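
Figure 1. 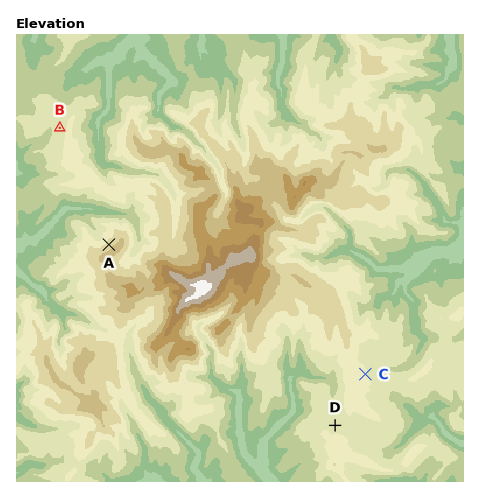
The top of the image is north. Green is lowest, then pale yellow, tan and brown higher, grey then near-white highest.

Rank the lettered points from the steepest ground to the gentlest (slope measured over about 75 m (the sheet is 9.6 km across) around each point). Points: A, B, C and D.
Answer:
A B C D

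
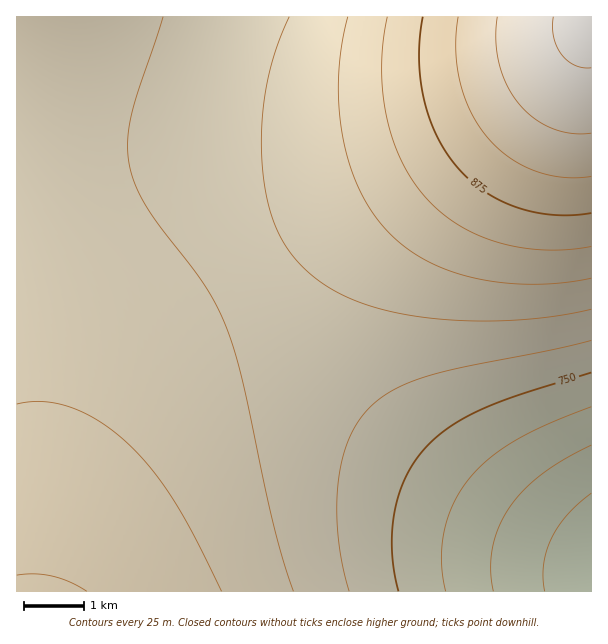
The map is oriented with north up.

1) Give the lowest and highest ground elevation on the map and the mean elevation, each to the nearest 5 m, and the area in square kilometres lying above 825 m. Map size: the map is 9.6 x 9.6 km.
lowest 655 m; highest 955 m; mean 810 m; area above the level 24.7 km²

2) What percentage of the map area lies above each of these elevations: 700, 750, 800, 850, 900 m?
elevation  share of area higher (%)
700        97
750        89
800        61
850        13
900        6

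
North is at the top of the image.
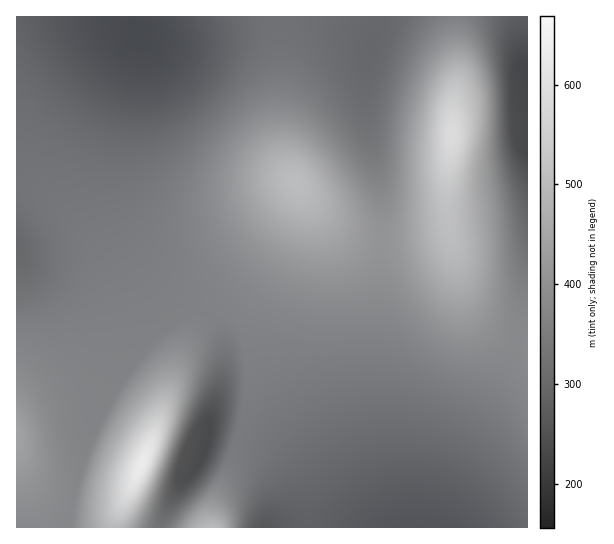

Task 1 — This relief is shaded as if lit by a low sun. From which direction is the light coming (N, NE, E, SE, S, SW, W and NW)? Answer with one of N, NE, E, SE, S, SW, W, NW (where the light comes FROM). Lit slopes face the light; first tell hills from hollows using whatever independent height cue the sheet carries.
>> W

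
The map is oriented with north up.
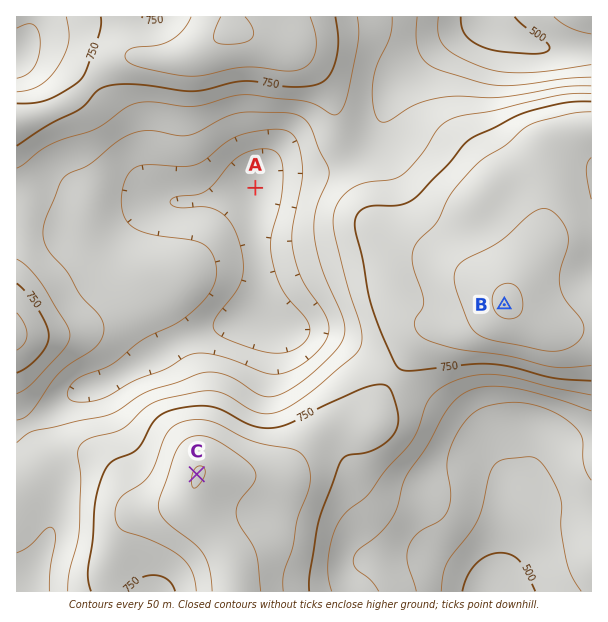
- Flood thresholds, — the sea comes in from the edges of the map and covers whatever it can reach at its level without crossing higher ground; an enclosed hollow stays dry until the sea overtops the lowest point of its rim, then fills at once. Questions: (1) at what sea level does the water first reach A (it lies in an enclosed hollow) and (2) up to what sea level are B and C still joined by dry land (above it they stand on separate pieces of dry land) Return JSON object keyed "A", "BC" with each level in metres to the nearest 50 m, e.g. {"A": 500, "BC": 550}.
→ {"A": 650, "BC": 750}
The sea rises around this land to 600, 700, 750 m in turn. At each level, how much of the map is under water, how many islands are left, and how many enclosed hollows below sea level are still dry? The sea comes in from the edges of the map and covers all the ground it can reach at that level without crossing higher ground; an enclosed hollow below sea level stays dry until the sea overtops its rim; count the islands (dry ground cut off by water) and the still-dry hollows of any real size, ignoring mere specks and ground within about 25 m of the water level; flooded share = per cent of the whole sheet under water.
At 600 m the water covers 12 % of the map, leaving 0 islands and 1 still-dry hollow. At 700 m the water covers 54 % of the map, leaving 0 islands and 0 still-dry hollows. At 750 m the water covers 66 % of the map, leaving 0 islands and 0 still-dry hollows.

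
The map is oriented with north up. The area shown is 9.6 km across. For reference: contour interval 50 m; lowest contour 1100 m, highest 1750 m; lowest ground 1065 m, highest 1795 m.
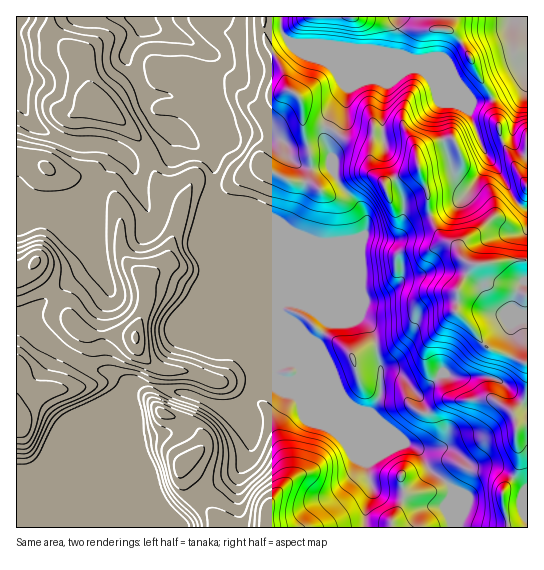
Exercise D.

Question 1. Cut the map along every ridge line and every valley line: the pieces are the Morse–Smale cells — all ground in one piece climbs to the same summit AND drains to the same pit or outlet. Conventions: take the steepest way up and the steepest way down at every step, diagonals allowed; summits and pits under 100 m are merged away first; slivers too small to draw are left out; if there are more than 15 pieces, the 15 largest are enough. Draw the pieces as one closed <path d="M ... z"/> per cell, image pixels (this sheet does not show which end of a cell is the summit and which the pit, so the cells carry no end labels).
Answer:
<path d="M263 16l-122 0 3 11-16 22-3 8 19 36 1 16 6 9 7 6 27 12 17 13 11 13 0 57 62 147 0 11 8 4 8 0 9-6 1-6-62-152 40 94 14 10 16 18 10 7 16 37 9 16 10 9 12 5 23 23 25 11 7 7 8 16 22 16 2 5-4 8 0 14 4 14 74 1 1-338-7 13-11 12-19 4-10 10-15 10-6 7-1 7-3-7-11-6-12-15-5-18 0-14-8-19-5-28-7-12-5-5-29 3-4 31-1-12-3-4-21-8-18-12-22-6-4-20-13-12-7-23-16-27z"/><path d="M278 309l-1 4 24 56-1 6-5 5-12 1-9-5-8 7-12 5-10 14-7 5-19 0-27-12-52-12-4 4-2 7-55 55-41 19-21 3 0 56 437 1-4-15 0-14 4-8-2-5-22-16-8-16-7-7-25-11-23-23-12-5-10-9-9-16-16-37z"/><path d="M171 129l-3 1 4 3-3 10-20 11 10 28 6 6 10 4 8 7 0 7-12 37-3 18-9 8-14 8-17-14-7-13 0-29-4-18-7-8-15-8-8 11 0 11 4 20 0 13 6 16-1 5-34 24-25 20-8 8 6 12 16 17 40 24 19 4 20 12 20 0 41 11 27 12 19 0 7-5 10-14 12-5 9-8 0-9-62-147 0-57-11-13-17-13z"/><path d="M281 16l-17 1 0 17 5 13 12 19 7 23 13 12 3 20 6 3 17 3 18 12 21 8 3 4 1 12 3-30 30-4 8 9 5 12 4 24 8 19 0 14 5 18 12 15 11 6 3 7 1-7 6-7 15-10 10-10 19-4 11-12 7-14-9-16 0-6 9-16-1-78-10 14-20 10-16 4-11 0-35-14-4-9-9-9-44-18-67-8-20 0-10-12z"/><path d="M527 16l-86 0-2 13-42 0-43-13-72 0-1 15 10 12 20 0 67 8 44 18 16 19 32 13 11 0 16-4 16-8 11-10 4-6z"/><path d="M18 324l-2 1 1 146 20-3 41-19 55-55 0-4 4-5-11-2-16-11-19-4-13-7-27-17-12-12z"/><path d="M50 16l-34 1 0 73 15 32 14 10 25 11 37 2 12 6 10 8 8 0 9-4 2-4-5-8-22-23-29-18-9-45-22-14-9-9z"/><path d="M139 16l-88 0 0 14 10 13 22 14 9 45 29 18 18 18 10 15 16-8 4-4 2-8-18-13-5-6-4-12 0-9-19-36 3-8 16-22z"/><path d="M86 200l-17 11-18 2-16-1-19 6 1 106 20 7-6-12 0-6 31-26 34-24 1-5-6-16z"/><path d="M121 152l-26 34 15 9 6 6 5 20-1 21 3 12 5 9 17 14 14-8 9-8 3-18 12-37 0-7-8-7-10-4-6-6-10-27-18 5z"/><path d="M17 91l-1 66 25 7 21 12 21 3 11 8 26-36-19-7-31-1-25-11-14-10z"/><path d="M21 157l-5 1 1 59 18-5 16 1 18-2 17-11 9-13-12-8-25-4-17-11z"/><path d="M439 16l-84 1 42 12 42 0z"/><path d="M527 152l-8 15 0 6 8 12z"/>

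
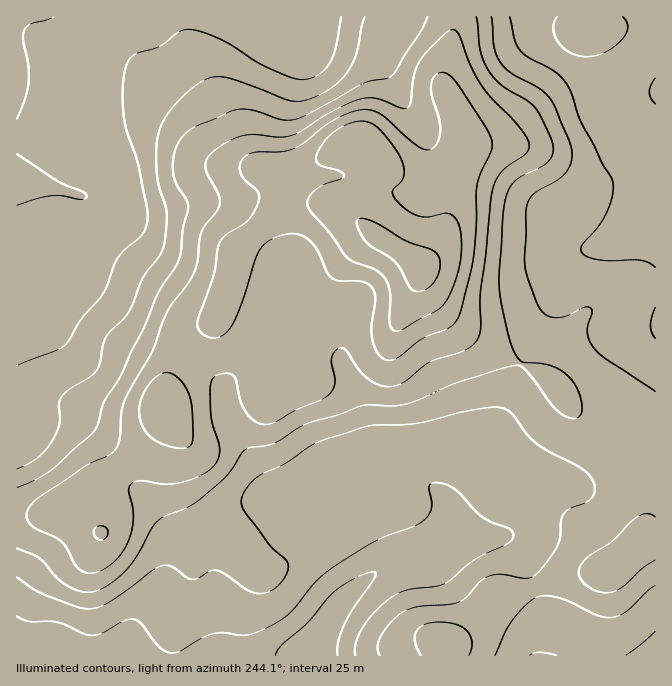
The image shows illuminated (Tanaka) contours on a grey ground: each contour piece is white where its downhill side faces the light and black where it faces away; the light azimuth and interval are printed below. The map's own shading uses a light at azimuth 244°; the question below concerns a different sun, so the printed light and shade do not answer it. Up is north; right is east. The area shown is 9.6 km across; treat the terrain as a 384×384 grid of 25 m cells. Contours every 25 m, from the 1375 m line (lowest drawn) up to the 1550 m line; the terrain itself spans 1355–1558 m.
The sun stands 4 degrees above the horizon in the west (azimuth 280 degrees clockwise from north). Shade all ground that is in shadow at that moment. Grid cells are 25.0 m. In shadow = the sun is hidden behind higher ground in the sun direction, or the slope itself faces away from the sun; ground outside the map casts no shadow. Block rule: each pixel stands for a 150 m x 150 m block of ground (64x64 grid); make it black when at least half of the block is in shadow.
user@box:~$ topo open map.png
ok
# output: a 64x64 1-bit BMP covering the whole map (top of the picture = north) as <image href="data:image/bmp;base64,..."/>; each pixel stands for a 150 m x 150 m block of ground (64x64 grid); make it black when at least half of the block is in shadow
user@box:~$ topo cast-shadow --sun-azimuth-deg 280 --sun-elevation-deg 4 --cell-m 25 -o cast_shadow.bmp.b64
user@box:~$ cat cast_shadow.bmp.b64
<image width="64" height="64" href="data:image/bmp;base64,Qk0+AgAAAAAAAD4AAAAoAAAAQAAAAEAAAAABAAEAAAAAAAACAAATCwAAEwsAAAIAAAAAAAAA////AAAAAAAAAAAAAAAAAAAAAAAAAAAAAAAAAAAAAAAAAAAIAAAAAAAAAA4AAAAAAAAADwAAAAAAcAAPAAAAAAB8AAYAAAAGAH4AAAAAAAAAfgAAAAAAAAA/AAAAAAAAAD8AAAAAAAAAPgAAAAAAAAAcAAAAAAAAAAAAAAAAAAAAAAAAAAAAAAAAAAAAAAAAAAAfAAAAAAAAAB+AAAAAAAAAHwAAAAAAAAAeAAAAAAAAABgAAAAAAAAAOBAAAAAAAAB4AAAAAAAAAHgAAAAAAAAAcAAAAAAAAABgAAAAAAAAAAAAAAAAAAAAAAAAAAAAAAAAAAAAAAAAAAAAAQAAAAAAAAABAAAAAAAAAAAAAAAAAAAAAAfgAAAAAAAAH/gAAAAAAAA//AAAAAAAAD/+AAAAAAAAP/4AAAAAAAAf/wAAAAAAAB//AAAAAAAAD/8AAAAAAAAP/wAAAAAAAA/+AAAAAAAAB/4AAAAAAAAH/AAAAAAAAAf8AAAAAAAAB/wAAAAAAAAH+AAAAAAAAAPwAAAAAAAAAQfAAAAAAAAAB+AAAAAABgAHwAAAAAAOAAfAAAAAAAAAD8AAAAAAAAAHgAAAAAAAAAYAAAAAAAAAAAAAAAAAAAfAAAAAAAAAB+AAAAAAAAAH8AAAAAAAAAfwAAAAAAAAB/AAAAAAAAAH8AAAAAAAAAfAAA=="/>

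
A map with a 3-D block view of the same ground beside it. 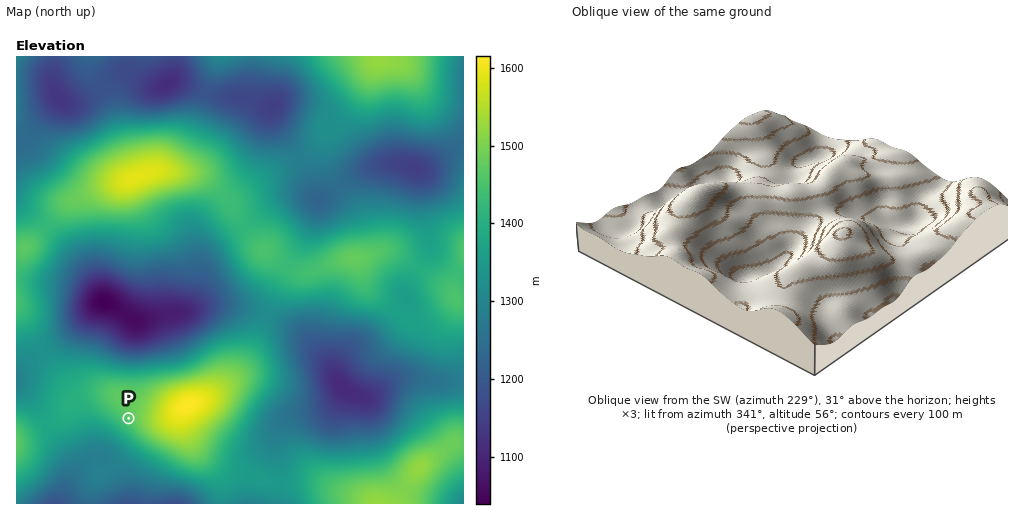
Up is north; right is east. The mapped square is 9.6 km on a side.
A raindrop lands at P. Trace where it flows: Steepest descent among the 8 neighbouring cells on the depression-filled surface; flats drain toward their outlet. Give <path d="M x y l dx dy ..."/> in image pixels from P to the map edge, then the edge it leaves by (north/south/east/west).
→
<path d="M129 418l-23 22 0 4-2 7-7 7-2 0-6 3-21 21-8 21"/>
exit: south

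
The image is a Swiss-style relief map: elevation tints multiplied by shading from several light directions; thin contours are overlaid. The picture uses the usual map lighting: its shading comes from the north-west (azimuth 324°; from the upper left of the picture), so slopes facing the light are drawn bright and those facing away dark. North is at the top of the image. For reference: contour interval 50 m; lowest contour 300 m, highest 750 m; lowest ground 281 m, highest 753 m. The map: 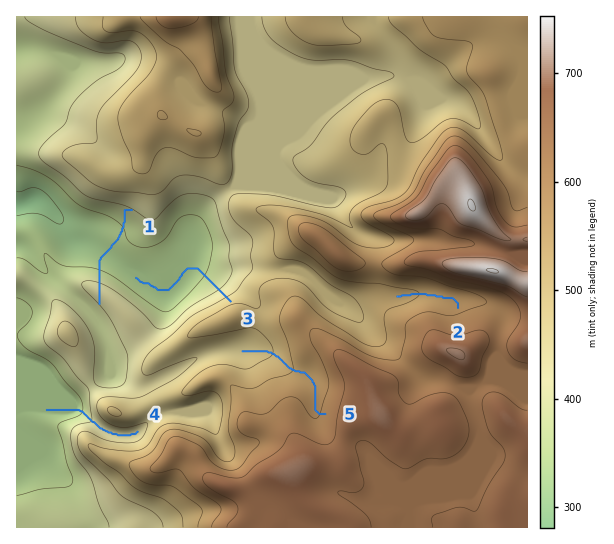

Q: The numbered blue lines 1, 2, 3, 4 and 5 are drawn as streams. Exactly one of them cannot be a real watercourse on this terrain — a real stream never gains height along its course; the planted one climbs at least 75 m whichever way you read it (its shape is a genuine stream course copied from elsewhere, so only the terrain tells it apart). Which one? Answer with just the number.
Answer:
1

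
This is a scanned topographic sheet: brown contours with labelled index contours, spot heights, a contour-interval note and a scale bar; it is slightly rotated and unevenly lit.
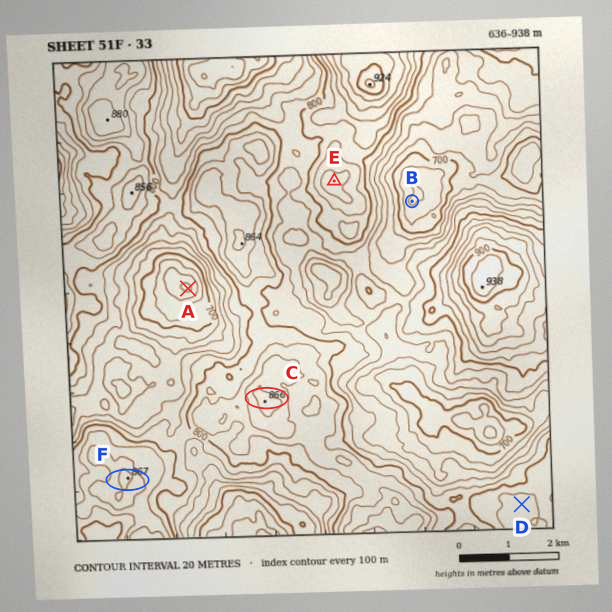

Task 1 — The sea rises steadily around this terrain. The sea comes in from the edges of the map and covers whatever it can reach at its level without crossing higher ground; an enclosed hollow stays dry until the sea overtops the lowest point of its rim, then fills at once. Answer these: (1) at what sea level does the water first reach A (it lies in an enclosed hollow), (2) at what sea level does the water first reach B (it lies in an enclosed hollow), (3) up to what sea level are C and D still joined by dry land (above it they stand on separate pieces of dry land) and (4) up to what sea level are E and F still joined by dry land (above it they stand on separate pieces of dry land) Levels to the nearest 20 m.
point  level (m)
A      760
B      720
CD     800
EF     780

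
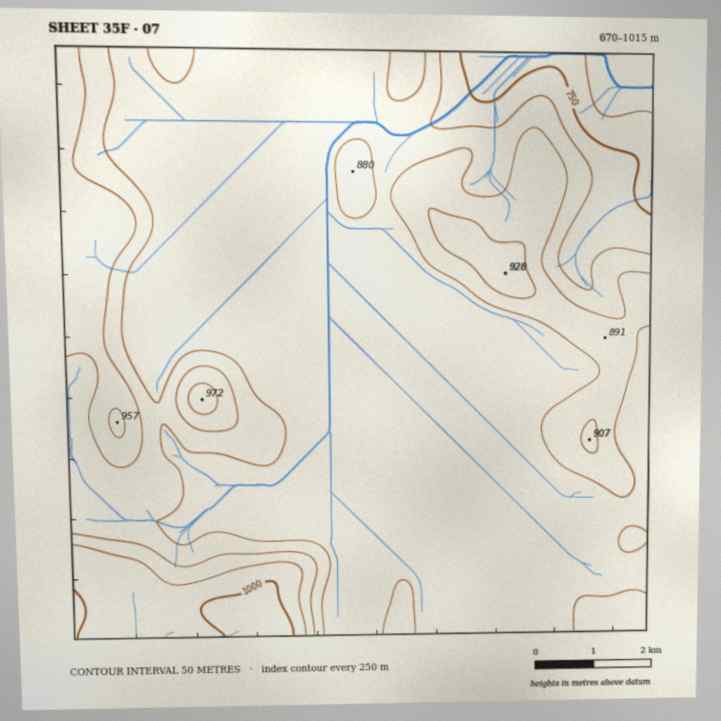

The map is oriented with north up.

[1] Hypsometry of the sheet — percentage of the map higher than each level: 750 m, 97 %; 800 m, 93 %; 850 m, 33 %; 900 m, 13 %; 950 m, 5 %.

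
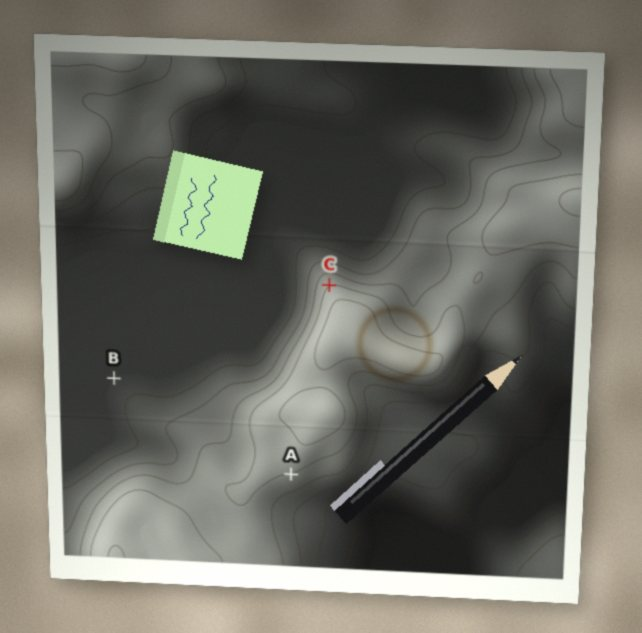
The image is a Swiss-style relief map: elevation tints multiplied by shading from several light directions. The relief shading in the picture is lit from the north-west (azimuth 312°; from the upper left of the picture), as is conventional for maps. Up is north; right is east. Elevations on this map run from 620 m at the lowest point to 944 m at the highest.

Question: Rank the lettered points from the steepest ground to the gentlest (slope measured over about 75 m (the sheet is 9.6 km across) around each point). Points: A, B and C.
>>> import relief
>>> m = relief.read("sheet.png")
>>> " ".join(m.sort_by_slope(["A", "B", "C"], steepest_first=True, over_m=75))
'C A B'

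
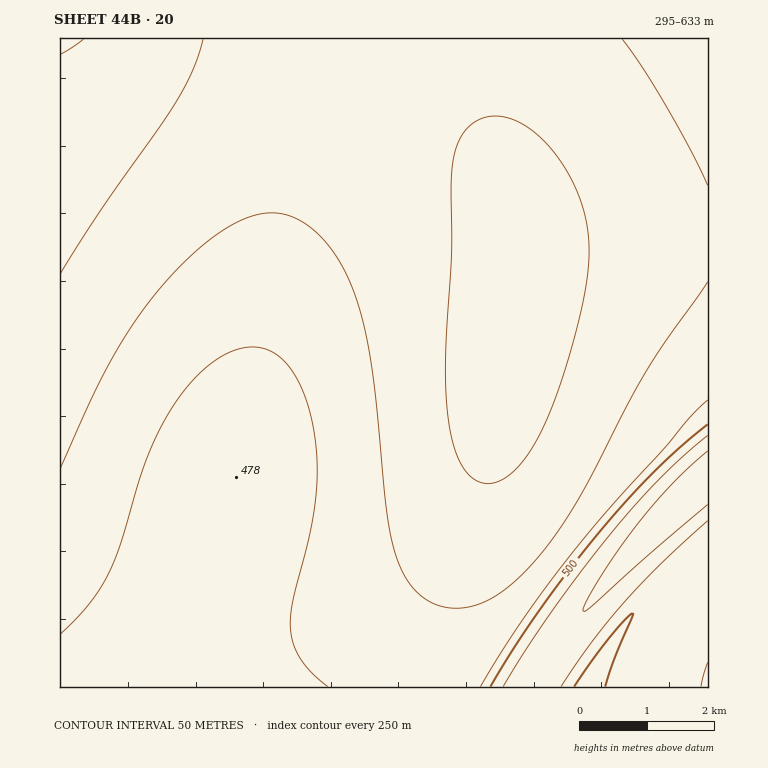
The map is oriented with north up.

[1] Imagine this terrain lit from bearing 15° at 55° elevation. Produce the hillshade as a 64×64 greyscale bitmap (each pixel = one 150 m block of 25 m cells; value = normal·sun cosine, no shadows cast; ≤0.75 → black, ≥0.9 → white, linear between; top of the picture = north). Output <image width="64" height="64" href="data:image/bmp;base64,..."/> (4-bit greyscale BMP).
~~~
<image width="64" height="64" href="data:image/bmp;base64,Qk12CAAAAAAAAHYAAAAoAAAAQAAAAEAAAAABAAQAAAAAAAAIAAATCwAAEwsAABAAAAAAAAAAAAAAABEREQAiIiIAMzMzAERERABVVVUAZmZmAHd3dwCIiIgAmZmZAKqqqgC7u7sAzMzMAN3d3QDu7u4A////AIiIiIiIiIiIiIiIiIiIiIiIiIiIh4iZh0IBd3d3d3d3iIiIiIiIiIiIiIiIiIiIiIiIiIiImIiHUgBnd3d3d3eIiIiIiIiIiIiIiIiIiIiIiIiIiIiYiYhkEBd3d3d3d4iIiIiId3d3d3iIiIiIiIiIiIiIiImJmHUwBHd3d3d3iIiIh3d3d3d3d3d4iIiIiIiIiIiIiZiZh1IAV3d3d3eIiId3d3d3d3d3d3d4iIiIiIiIiIiImZmYZBAGd3d3d4iId3d3d3d3d3d3d3eIiIiIiIiIiIiamZl1MAJ3d3d3iId3d3d3d3d3d3d3d3iIiIiIiIiIiImZmYdSADd3d3eIh3d3d3d3d3d3d3d3d4iIiIiIiIiIiKmZmGQQBHd3d4h3d3d3d3d3d3d3d3d3iIiIiIiIiIiImpmZhjEAV3eHh3d3d3d3d3d3d3d3d3d4iIiIiIiIiIiJqamXUwAFeIiHd3d3d3d3dmZnd3d3d3iIiIiIiIiIiIiqqph1IABniHd3d3d3d3dmZmd3d3d3eIiIiIiIiIiIiIqqqYdCAAaId3d3d3d3dmZmZnd3d3d4iIiIiIiIiIiIiaqqmGQQAGh3d3d3d3d2ZmZmd3d3d3iIiIiIiIiIiIiImqqphkEABnd3d3d3d3ZmZmd3d3d3eIiIiIiIiIiIiIiKqqqYZBAAd3d3d3d3d3Znd3d3d3d4iIiIiIiIiIiIiIiqq6mGQQB3d3d3d3d3d3d3d3d3d3iIiIiIiIiIiIiIiIq7uqhkEHd3d3d3d3d3d3d3d3d3iIiIiIiIiIiIiIiIiKu7uoZBd3d3d3d3d3d3d3d3d3eIiIiIiIiIiIiIiIiIiru7qXR3d3d3d3d3d3d3d3d3eIiIiIiIiIiIiIiIiIiIu8y6l3d3d3d3d3d3d3d3d3iIiIiIiIiIiIiIiIiIiIiLzMy5d3d3d3d3d3d3d3d4iIiIiIiIiIiIiIiId3d4iIi8zMt3d3d3d3d3d3d3eIiIiIiIiIiIiIiIh3d3d3eIiIvN3Hd3d3d3d3d3d4iIiIiIiIiIiIiIiIh3d3d3d3iIiLzdd3d3d3d3d3eIiIiIiIiIiIiIiIiId3d3d3d3eIiIis13d3d3d3d4iIiIiIiIiIiIiIiIiId3d3d3d3d3iIiIrnd3d3d3eIiIiIiIiIiIiIiIiIiId3d3d3d3d3eIiIiJd3d3d3iIiIiIiIiIiIiIiIiIiId3d3d3d3d3d4iIiIh3d3d3iIiIiIiIiIiIiIiIiIiId3d3d3d3d3d3iIiIiHd3d3iIiIiIiIiIiIiIiIiIiId3d3d3d3d3d3d4iIiId3d3iIiIiIiIiIiIiIiIiIiIh3d3d3d3d3d3d3iIiIh3d3eIiIiIiIiIiIiIiIiIiIh3d3d3d3d3d3d3eIiIiHd3eIiIiIiIiIiIiIiIiIiIiHd3d3d3d3d3d3d3iIiId3d4iIiIiIiIiIiIiIiIiIiId3d3d3d3d3d3d3eIiIh3d3iIiIiIiIiIiIiIiIiIiIh3d3d3d3d3d3d3d3iIiHd3iIiIiIiIiIiIiIiIiIiIh3d3d3d3d3d3d3d3eIiId3eIiIiIiIiIiIiIiIiIiIiHd3d3d3d3d3d3d3d3eIh3d4iIiIiIiIiIiIiIiIiIiId3d3d3d3d3d3d3d3d3iHd3iIiIiIiIiIiIiIiIiIiIh3d3d3d3d3d3d3d3d3d3d3eIiIiIiIiIiIiIiIiIiIiHd3d3d3d3d3d3d3d3d3d3d4iIiIiIiIiIiIiIiIiIiId3d3d3d3d3d3d3d3d3d3d3eIiIiIiIiIiIiIiIiIiIh3d3d3d3d3d3d3d3d3d3d3d4iIiIiIiIiIiIiIiIiIiId3d3d3d3d3d3d3d3d3d3d3iIiIiIiIiIiIiIiIiIiIh3d3d3d3d3d3d3d3d3dnd3d4iIiIiIiIiIiIiIiIiIiHd3d3d3d3dmZmZmZmZmd3d3iIiIiIiIiIiIiIiIiIiHd3d3d3d3dmZmZmZmZmZ3d3eIiIiIiIiIiIiIiIiIiId3d3d3d3dmZmZmZmZmZnd3d3iIiIiIiIiIiIiIiIiIh3d3d3d3dmZmZmZmZmZmd3d3eIiIiIiIiIiIiIiIiIh3d3d3d3dmZmZmZmZmZmZ3d3d3iIiIiIiIiIiIiIiIh3d3d3d3d2ZmZmZmZmZmZnd3d3eIiIiIiIiIiIiIiIh3d3d3d3d2ZmZmZmZmZmZld3d3d3iIiIiIiIiIiIiIh3d3d3d3d2ZmZmZmZmZmZVV3d3d3d3eIiIiIiIiIiHd3d3d3d3d2ZmZmZmZmZmZVVYiHd3d3d3d3d3iIiId3d3d3d3d3d3ZmZmZmZmZmVVVViIiHd3d3d3d3d3d3d3d3d3d3d3d2ZmZmZmZmZmVVVVWIiIh3d3d3d3d3d3d3d3d3d3d3d2ZmZmZmZmZmVVVVVYiIiHd3d3d3d3d3d3d3d3d3d3d2ZmZmZmZmZmVVVVVViIiId3d3d3d3d3d3d3d3d3d3dmZmZmZmZmZmVVVVVVWIiIiHd3d3d3d3d3d3d3d3d2ZmZmZmZmZmZlVVVVVVVYiIiId3d3d3d3d3d3d3d3ZmZmZmZmZmZmZlVVVVVVVViIiIh3d3d3d3d3d3d3ZmZmZmZmZmZmZmZVVVVVVVVVWIiIiHd3d3d3d3d2ZmZmZmZmZmZmZmZlVVVVVVVVVVVYiIiId3d3d3d3dmZmZmZmZmZmZmZmZVVVVVVVVVVVVV"/>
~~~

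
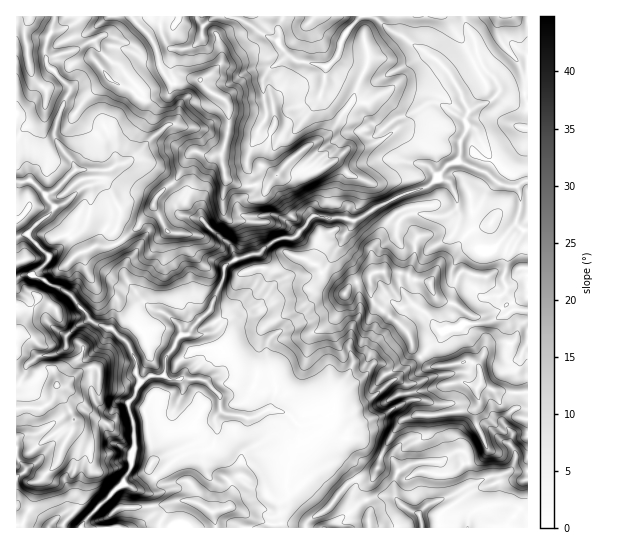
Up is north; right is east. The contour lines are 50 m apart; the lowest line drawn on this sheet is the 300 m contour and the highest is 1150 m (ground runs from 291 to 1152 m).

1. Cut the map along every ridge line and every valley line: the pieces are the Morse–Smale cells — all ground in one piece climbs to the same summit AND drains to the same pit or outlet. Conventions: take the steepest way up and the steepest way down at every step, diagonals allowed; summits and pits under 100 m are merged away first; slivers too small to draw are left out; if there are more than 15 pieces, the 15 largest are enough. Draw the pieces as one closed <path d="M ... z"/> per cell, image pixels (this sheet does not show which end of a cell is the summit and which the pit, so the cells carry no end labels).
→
<path d="M463 16l-102 0-17 19-8 23-9 9-30-6-13-10-5-6 0-19 3-10-227 1-3 13-7 16 2 19 22 22 0 6-4 5-9 25-1 15 17 23 4 9-19 19-10 6-4-2-13-13-8 3-6-1 0 55 11-2 22 22-1 4-15 13 1 2 35 17 22 28 22 8 15 14 8 18 0 13 4 7-5 16-7 6 5 18 21-5 12 0 8-5 15 14 10 2 12-4 10-12 6 4 10 0 12 4 18-8 5-6 4-14-1-9-6-5-36-5-19 4-8 5-7-2-16-1 2-7 18-14-2-15-2-5-4-2 16-2 6-2 40-49 4-9 0-14-2-5 16-14 8-3 8 2 6-3 16-20 44 4 20-13 28-14 20-5 6-3 18-21 10-3 20 10 6 0 4-12-1-5-11-21-10-8-2-7 4-7 21-10 9-8 0-7-15-17-8-19-1-11-8-12z"/><path d="M439 179l-14 9-20 5-26 12-17 12-8 3-26 46-7 7-8 3-24 0-14 7-10 15-8 9-27 10-19 16-16 2 6 7 2 15-18 14-2 7 16 1 7 2 8-5 19-4 36 5 6 5 1 4-1 11-6 12 18 4 12 12 7 0 13-4 11-6 5-8 1-10 25-17 12-16 10 0 11 16 36-33 8-4 5-12 15-3 5-4 28-3 15-6-7-13-1-6-16 1-8-9-22-13 3-12 10-12 14-2-20-23-2-27-6-14z"/><path d="M459 161l-10 3-12 14 14 7 6 14 2 27 20 23-14 2-10 12-3 12 22 13 8 9 16-1 1 6 8 12-16 7-28 3-5 4-15 3-4 11-9 5-36 33-11-16-10 0-12 16-25 17-1 10-5 8-11 6-12 4 21 30 14 10 12 14 17-2 4-3 10-28 17-26 13-5 24 0 35-6 5-4-2-18 2-2 15 6 17 2 17-2 0-210-5 0-6 6-14-2-8-4-8-8z"/><path d="M33 275l-10 0-7 3 0 228 10 2 15 9 8 11 32 0 15-19 28-26 0-5 7-9 4-31-2-16-5-19 7-6 5-16-4-7 0-13-8-18-5-4-10-10-22-8-22-28z"/><path d="M271 409l-22 10-12-4-10 0-6-4-10 12-12 4-10-2-15-14-8 5-12 0-20 5 1 26-4 12 1 6-8 13 0 5-28 26-15 18 200 1 0-25 7-9 0-25 11-24 2-16-14-16z"/><path d="M483 385l-6 2 2 18-5 4-35 6-24 0-13 5-17 26-10 28-4 3-16 2 1 7-4 9-1 15 11-9 11-4 18-1 4 3 0-21 2-5 10-8 15-4 20 0 8-6 12-4 6 8 3 24 3 1 20-8 5 7 0 16-3 4 21 4 10 10 1-124-26-1-12-3z"/><path d="M462 451l-12 4-8 6-20 0-12 3-9 5-6 9 0 17 2 5-6-4-13 0-16 5-11 10 1-16 4-9 0-4-3-2-9 7-15 21-19 11-5 8 222 1 1-10-9-10-10-4-14 1 4-6 0-16-5-7-25 9 2-11-3-15z"/><path d="M527 16l-63 1 3 10 8 12 1 11 8 19 15 17 0 7-9 8-22 10-3 11 12 11 11 21 1 5-4 14 14 11 10 3 8 0 11-8z"/><path d="M54 16l-38 1 0 164 6 2 8-3 16 15 11-6 19-19-4-9-17-23 1-15 9-25 4-5 0-6-22-22-2-19 7-16z"/><path d="M322 216l-9 0-16 20-6 3-8-2-8 3-16 14 2 5 0 14-4 9-24 27-3 8 27-10 8-9 10-15 14-7 24 0 12-6 28-49-11-4-13 2z"/><path d="M307 425l-7 1 1 3-2 16-11 24 0 25-7 9-1 7 2 18 23 0 5-9 19-11 15-21 11-8-13-14-14-10z"/><path d="M359 16l-76 0-4 10 0 19 10 11 8 5 30 6 9-9 8-23z"/><path d="M27 235l-5 0-6 3 1 39 6-2 10 0 16-17z"/><path d="M21 507l-5 0 1 21 31-1 0-2-7-8z"/>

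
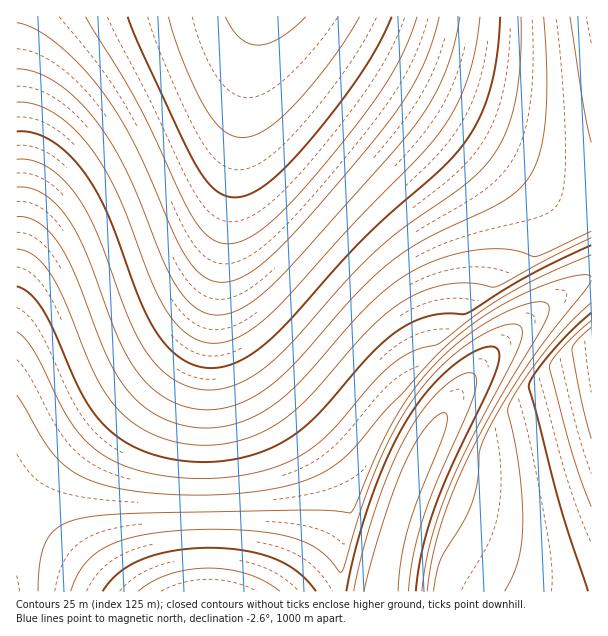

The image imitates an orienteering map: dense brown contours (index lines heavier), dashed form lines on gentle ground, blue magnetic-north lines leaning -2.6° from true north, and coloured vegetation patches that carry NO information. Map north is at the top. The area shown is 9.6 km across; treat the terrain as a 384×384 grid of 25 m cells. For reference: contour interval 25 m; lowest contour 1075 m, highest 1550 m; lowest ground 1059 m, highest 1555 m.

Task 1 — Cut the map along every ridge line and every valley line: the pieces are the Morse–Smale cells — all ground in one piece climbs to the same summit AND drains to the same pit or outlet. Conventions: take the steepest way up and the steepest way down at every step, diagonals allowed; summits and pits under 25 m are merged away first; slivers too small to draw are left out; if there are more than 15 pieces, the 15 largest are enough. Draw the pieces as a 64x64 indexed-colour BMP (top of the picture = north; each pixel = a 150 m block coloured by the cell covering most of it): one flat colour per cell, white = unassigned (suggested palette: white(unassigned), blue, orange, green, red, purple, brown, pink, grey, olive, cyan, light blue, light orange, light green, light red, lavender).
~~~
<image width="64" height="64" href="data:image/bmp;base64,Qk12CAAAAAAAAHYAAAAoAAAAQAAAAEAAAAABAAQAAAAAAAAIAAATCwAAEwsAABAAAAAAAAAA////ALR3HwAOf/8ALKAsACgn1gC9Z5QAS1aMAMJ34wB/f38AIr28AM++FwDox64AeLv/AIrfmACWmP8A1bDFABERERERERERERERERERERERESIiIzMzMzMzMzMzMzMzERERERERERERERERERERERERIiIjMzMzMzMzMzMzMzMREREREREREREREREREREREREiIiMzMzMzMzMzMzMzMxERERERERERERERERERERERESIiIzMzMzMzMzMzMzMzERERERERERERERERERERERERIiIjMzMzMzMzMzMzMzMREREREREREREREREREREREREiIiIzMzMzMzMzMzMzMxERERERERERERERERERERERERIiIjMzMzMzMzMzMzMzEREREREREREREREREREREREREiIiMzMzMzMzMzMzMzMRERERERERERERERERERERERESIiIjMzMzMzMzMzMzMxERERERERERERERERERERERERIiIiMzMzMzMzMzMzMzEREREREREREREREREREREREREiIiIzMzMzMzMzMzMzMREREREREREREREREREREREREiIiIiMzMzMzMzMzMzMxERERERERERERERERERERERESIiIiIzMzMzMzMzMzMzERERERERERERERERERERERESIiIiIjMzMzMzMzMzMzMRERERERERERERERERERERERIiIiIiIzMzMzMzMzMzMxERERERERERERERERERERERIiIiIiIjMzMzMzMzMzMzERERERERERERERERERERERIiIiIiIiIzMzMzMzMzMzMRERERERERERERERERERERIiIiIiIiIjMzMzMzMzMzMxEREREREREREREREREREREiIiIiIiIiIzMzMzMzMzMzEREREREREREREREREREREiIiIiIiIiIiMzMzMzMzMzMREREREREREREREREREREiIiIiIiIiIiIzMzMzMzMzMxEREREREREREREREREREiIiIiIiIiIiIiMzMzMzMzMzEREREREREREREREREREiIiIiIiIiIiIiIjMzMzMzMzMRERERERERERERERERESIiIiIiIiIiIiIiMzMzMzMzMxERERERERERERERERESIiIiIiIiIiIiIiIjMzMzMzMzERERERERERERERERESIiIiIiIiIiIiIiIiIzMzMzMzMRERERERERERERERERIiIiIiIiIiIiIiIiIiMzMzMzMxERERERERERERERERIiIiIiIiIiIiIiIiIiIjMzMzMzEREREREREREREREREiIiIiIiIiIiIiIiIiIiIzMzMzMREREREREREREREREiIiIiIiIiIiIiIiIiIiIiMzMzMxERERERERERERERESIiIiIiIiIiIiIiIiIiIiIjMzMzERERERERERERERERIiIiIiIiIiIiIiIiIiIiIiIjMzMRERERERERERERERIiIiIiIiIiIiIiIiIiIiIiIiIzMxEREREREREREREREiIiIiIiIiIiIiIiIiIiIiIiIiMzERERERERERERERESIiIiIiIiIiIiIiIiIiIiIiIiIiMRERERERERERERERIiIiIiIiIiIiIiIiIiIiIiIiIiIhEREREREREREREREiIiIiIiIiIiIiIiIiIiIiIiIiIiERERERERERERERESIiIiIiIiIiIiIiIiIiIiIiIiIiIRERERERERERERERIiIiIiIiIiIiIiIiIiIiIiIiIiIhEREREREREREREREiIiIiIiIiIiIiIiIiIiIiIiIiIiERERERERERERERESIiIiIiIiIiIiIiIiIiIiIiIiIiIREREREREREREREREiIiIiIiIiIiIiIiIiIiIiIiIkRBERERERERERERERESIiIiIiIiIiIiIiIiIiIiIiIkREERERERERERERERERIiIiIiIiIiIiIiIiIiIiIiIkREQREREREREREREREREiIiIiIiIiIiIiIiIiIiIiIkRERBERERERERERERERESIiIiIiIiIiIiIiIiIiIiIkREREERERERERERERERERIiIiIiIiIiIiIiIiIiIiJEREREQREREREREREREREREiIiIiIiIiIiIiIiIiIiJERERERBERERERERERERERERIiIiIiIiIiIiIiIiIiJEREREREEREREREREREREREREiIiIiIiIiIiIiIiIiREREREREQRERERERERERERERESIiIiIiIiIiIiIiIiRERERERERBERERERERERERERERIiIiIiIiIiIiIiIkREREREREREEREREREREREREREREiIiIiIiIiIiIiIkREREREREREQRERERERERERERERESIiIiIiIiIiIiJERERERERERERBERERERERERERERERIiIiIiIiIiIiJEREREREREREREEREREREREREREREREiIiIiIiIiIiREREREREREREREQRERERERERERERERERIiIiIiIiIiRERERERERERERERBEREREREREREREREREiIiIiIiIkREREREREREREREREERERERERERERERERESIiIiIiIkREREREREREREREREQRERERERERERERERERIiIiIiJERERERERERERERERERBEREREREREREREREREiIiIiJEREREREREREREREREREERERERERERERERERESIiIiJEREREREREREREREREREQREREREREREREREREREiIiRERERERERERERERERERERBERERERERERERERERESIiRERERERERERERERERERERE"/>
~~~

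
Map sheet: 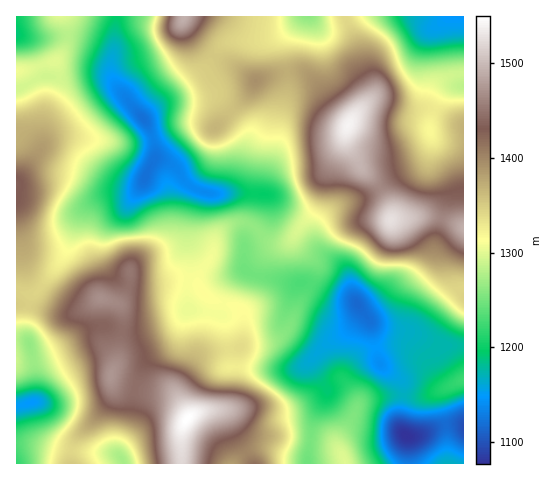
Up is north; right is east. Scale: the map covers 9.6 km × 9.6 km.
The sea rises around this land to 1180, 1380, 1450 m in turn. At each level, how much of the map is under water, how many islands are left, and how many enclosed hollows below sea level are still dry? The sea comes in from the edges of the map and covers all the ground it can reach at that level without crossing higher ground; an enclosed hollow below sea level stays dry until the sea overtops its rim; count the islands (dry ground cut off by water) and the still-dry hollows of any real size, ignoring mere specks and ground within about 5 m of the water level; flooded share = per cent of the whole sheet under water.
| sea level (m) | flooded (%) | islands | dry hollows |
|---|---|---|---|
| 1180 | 9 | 0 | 1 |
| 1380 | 75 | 1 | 0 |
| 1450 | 90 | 2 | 0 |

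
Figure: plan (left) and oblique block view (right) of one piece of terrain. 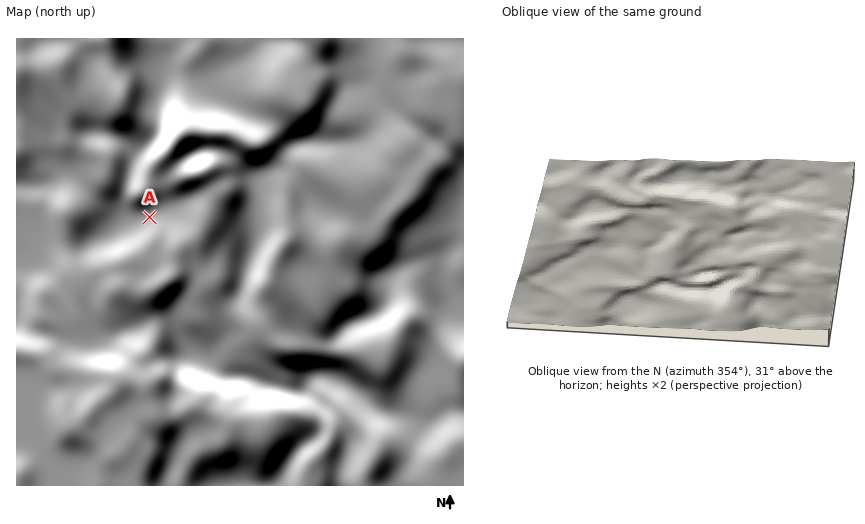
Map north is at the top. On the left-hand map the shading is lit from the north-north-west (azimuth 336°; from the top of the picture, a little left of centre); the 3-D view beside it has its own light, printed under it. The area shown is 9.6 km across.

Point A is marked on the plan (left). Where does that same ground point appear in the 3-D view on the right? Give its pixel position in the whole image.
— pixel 745 260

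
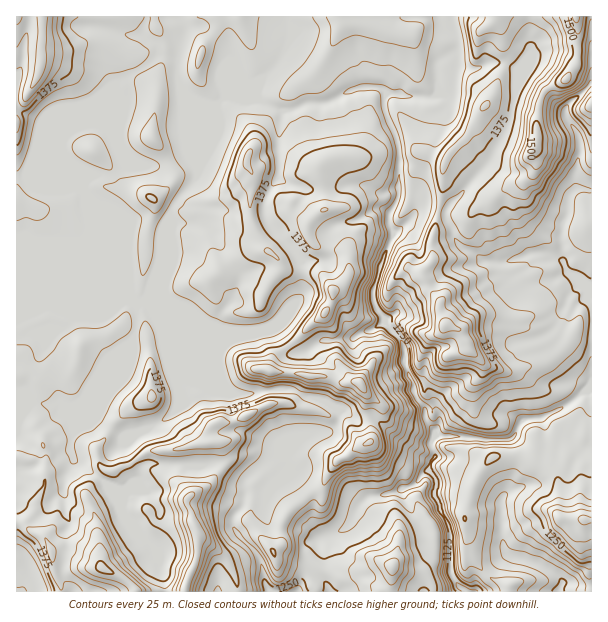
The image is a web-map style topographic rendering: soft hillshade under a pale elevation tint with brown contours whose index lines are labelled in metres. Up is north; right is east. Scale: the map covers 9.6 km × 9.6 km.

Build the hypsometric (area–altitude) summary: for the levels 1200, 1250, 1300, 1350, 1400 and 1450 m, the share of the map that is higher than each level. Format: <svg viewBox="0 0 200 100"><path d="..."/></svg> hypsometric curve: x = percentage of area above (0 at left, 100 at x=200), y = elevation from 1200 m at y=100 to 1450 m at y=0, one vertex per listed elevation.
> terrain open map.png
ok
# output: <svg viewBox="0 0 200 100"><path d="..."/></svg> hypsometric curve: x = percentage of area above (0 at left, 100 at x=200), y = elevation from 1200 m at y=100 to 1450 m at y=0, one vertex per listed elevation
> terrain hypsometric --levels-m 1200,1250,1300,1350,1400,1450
<svg viewBox="0 0 200 100"><path d="M192 100l-15-20-19-20-88-20-45-20-18-20"/></svg>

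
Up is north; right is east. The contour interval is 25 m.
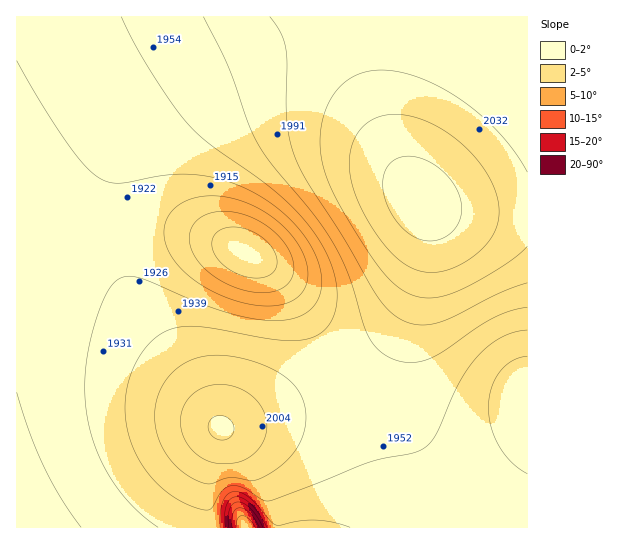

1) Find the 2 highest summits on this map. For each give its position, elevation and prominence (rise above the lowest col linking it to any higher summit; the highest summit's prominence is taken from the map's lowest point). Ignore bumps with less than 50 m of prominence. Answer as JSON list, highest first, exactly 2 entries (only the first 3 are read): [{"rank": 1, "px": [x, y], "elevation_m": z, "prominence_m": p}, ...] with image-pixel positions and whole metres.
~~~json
[{"rank": 1, "px": [422, 201], "elevation_m": 2087, "prominence_m": 281}, {"rank": 2, "px": [221, 429], "elevation_m": 2031, "prominence_m": 66}]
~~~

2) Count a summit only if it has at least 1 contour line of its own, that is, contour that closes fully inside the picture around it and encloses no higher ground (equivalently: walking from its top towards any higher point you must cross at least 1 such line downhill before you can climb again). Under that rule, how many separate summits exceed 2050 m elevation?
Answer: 1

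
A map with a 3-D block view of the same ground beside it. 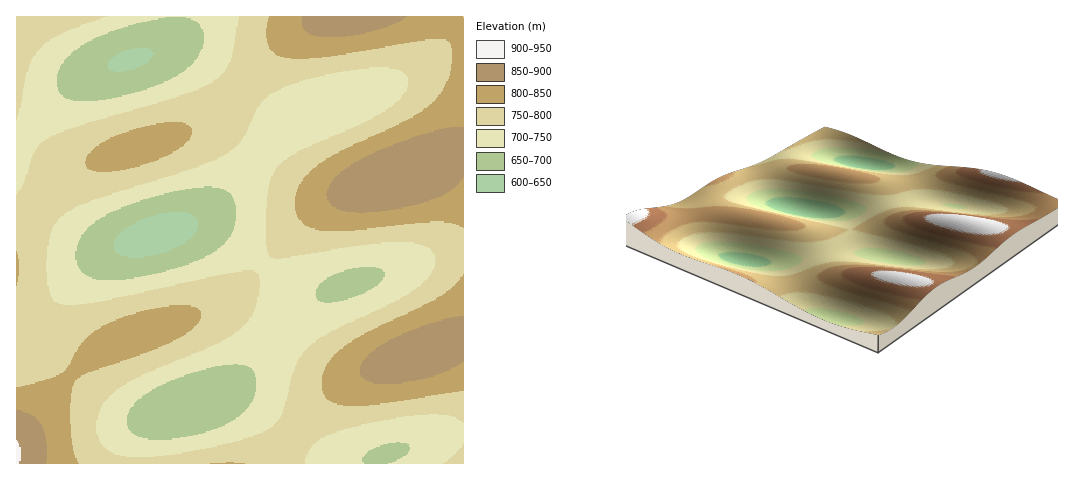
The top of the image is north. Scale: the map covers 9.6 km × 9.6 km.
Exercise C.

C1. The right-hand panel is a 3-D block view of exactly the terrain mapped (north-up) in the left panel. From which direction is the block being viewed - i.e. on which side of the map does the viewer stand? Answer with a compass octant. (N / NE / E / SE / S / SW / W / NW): SE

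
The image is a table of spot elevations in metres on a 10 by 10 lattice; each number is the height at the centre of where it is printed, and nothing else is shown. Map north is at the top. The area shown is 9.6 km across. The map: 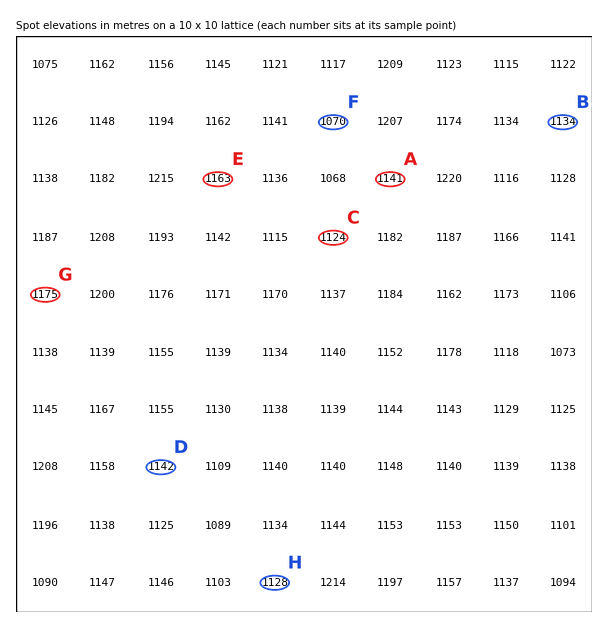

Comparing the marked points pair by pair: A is above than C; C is below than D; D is above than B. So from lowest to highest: C B A D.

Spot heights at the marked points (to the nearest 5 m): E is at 1165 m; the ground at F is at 1070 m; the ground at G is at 1175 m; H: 1130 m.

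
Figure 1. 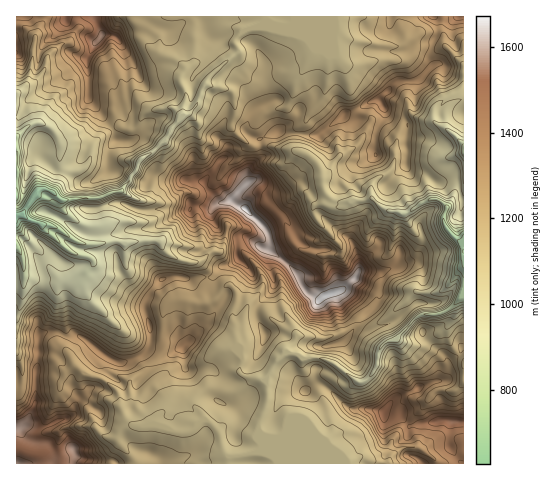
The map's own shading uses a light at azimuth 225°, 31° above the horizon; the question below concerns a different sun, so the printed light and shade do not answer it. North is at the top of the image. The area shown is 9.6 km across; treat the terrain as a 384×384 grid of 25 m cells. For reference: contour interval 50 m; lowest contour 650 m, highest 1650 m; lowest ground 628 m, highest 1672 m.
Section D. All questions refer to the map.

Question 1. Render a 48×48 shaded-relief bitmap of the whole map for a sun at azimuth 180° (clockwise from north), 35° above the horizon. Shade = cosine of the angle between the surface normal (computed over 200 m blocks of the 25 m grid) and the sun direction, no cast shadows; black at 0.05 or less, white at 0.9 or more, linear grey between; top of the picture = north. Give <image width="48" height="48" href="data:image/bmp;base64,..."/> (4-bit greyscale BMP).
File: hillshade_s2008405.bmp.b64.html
<image width="48" height="48" href="data:image/bmp;base64,Qk32BAAAAAAAAHYAAAAoAAAAMAAAADAAAAABAAQAAAAAAIAEAAATCwAAEwsAABAAAAAAAAAAAAAAABEREQAiIiIAMzMzAERERABVVVUAZmZmAHd3dwCIiIgAmZmZAKqqqgC7u7sAzMzMAN3d3QDu7u4A////AGiZiqdENpqYiJqZmpiZmZmZmqq8uVSsyYmZeHUzV4h3d4mZq6mZmZmZqqq9y5irqbqXZBImiHZnd3iZqqmZmZmaqqvO3My6qqqIljR7qIiIiZiKqqqqmZmqq7zO7MzczFmGmKnMqaqZqZmaqqqaqZq6ve3M25eJiBV0JZq5mru6qqqruqqZq7y7zLqJqXQjIiR2NHqYq7u7qqqqmZqZrN27pCEDh4hDImV3d2iavLu7u7uZmYiZmru6UgAANYuohIeImGZ6zLu7zMuqmYiZmXiXVWMRAUaqt3iZmHis3dvMvMuqmZu5iGeGatszMiJYiGeJmazdzMzMzLmYiau6d2ZovtuFVDRWaGeZmry5VFq7zcuYiZrLl6rO7amlRFZmaWiaq8tyESapmry6qZnMuqvN3KrHJIlkWWeKqpQRNGeph4rMuqqru6qqqrzdx3qFVld2VSATaaqYh2eruqqJq9//27ze7kM0VDNCEgE1m7uIh3eKuqqJrN///szLrbMzIkESIjRpqZmJiId5uqmrvM3//uzMqd3LYFITVFeJh2aamZmYqru+3cu97ty8uYu7pHVGd3iHdkSMy7qqm96+7MhXm8y6q6qXeYeImZiHhlRpupmbvO7d7KdDVbu7zu26d4mZqqmIl3dSIiR63uz962VEEXia3typlXqZl3iZl4dAAldmjbz+1iJDAjRnmqqZlnmYVWiYd2Qzabu4ab7cdFZlNTJ4Z2eIdphjR6upiYZom8zeqLqoV5hkiENnREZkJlQCeruqm7vNzO7vt5ineoQkhlUiMldRXiJru6u6qavN7e7tyruViVFHQkYhIVdl34XNqKzMzMu6rN3t/tpGhjN1MiVUZkSLrNhVRmVXqoiah4qc7aZndEd2h1V7zKVLuLxEnMu4QnuruWiHiYiZZGmay7m+3eyu6b7d3f//2nzLvKqVRqqnRYmazdzLvN7+ya7/64i//nSod5d4VXhjNoiZrN7arcu5mYztupdqq7JWQkM5gzMiVnirms79rKl3h4q6map4mtkkQ0Q0hAFHdnnNqJvsqpiJhYiZmZqYve6jNURTVjN5qr3tyoiZupmqloeImZq4qr3aVURmNHiL3u7t3biJupmYe7Zoq7zciIm8lFVmRZiKzLmb3dqbyph4nduavN3dqpiKtkdlh4h2Z4ZHvLutyYiKzL3czN7bqqmJq4d3eHmXZphUZ4zMqay7uZvdy625qpq7vLiHeHeJh3iGQji6qszLqanNy5qZqqy7urt3eYdnd2iHVDJHvM3t2+ury6qZqryZmauYiYiHeHeHZ3Qkm73e7P3Ju7yaq8qJmpu5iImZiYd3eIdTNnnO2u3aq8y7vLeJmqq6h4mZmZiIiZl1RFarmbvMm6rdzIaJq6qrqImYiZmZmaqpiId2e3quyYnu61equ6qquqiIiJmZmZmqqZiIrHut7KmstVmqqqqpmpd4iZmZmaqrupibzJ3J3smHQ3mZmaqZmpiJmZmZmaqauru83r7ZvdukI3mZiaqZmqmZmZmZmZiJq73t3w=="/>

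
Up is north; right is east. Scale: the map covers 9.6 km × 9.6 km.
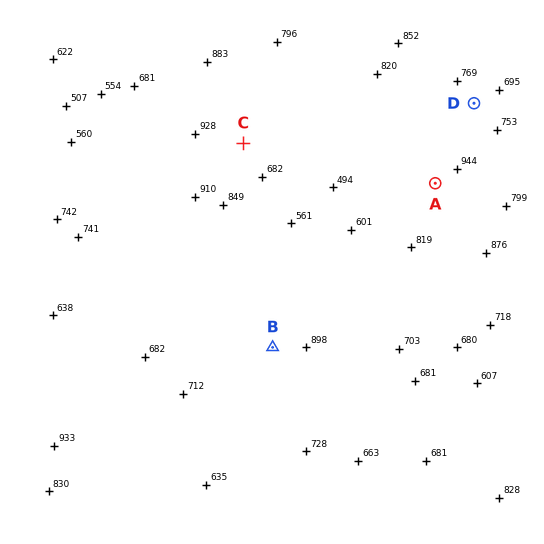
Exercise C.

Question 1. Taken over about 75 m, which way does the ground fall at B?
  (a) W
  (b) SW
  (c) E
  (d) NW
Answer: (a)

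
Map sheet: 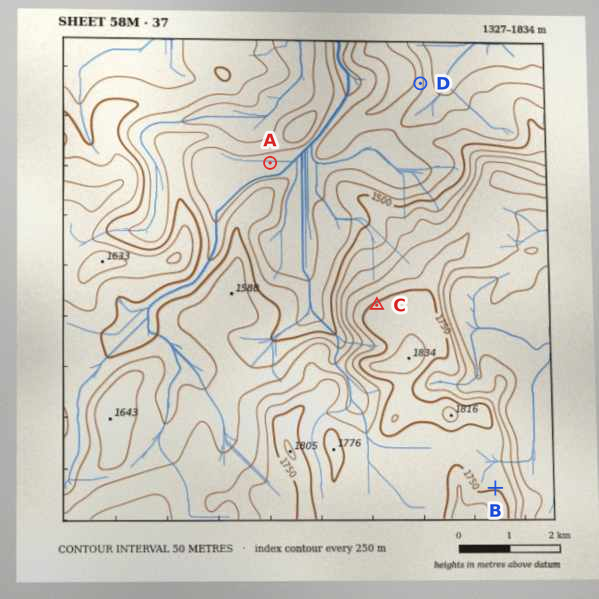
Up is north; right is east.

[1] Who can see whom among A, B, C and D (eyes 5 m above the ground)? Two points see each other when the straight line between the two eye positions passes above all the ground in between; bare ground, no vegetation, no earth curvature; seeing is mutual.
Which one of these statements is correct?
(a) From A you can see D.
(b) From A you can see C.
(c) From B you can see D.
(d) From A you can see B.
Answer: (b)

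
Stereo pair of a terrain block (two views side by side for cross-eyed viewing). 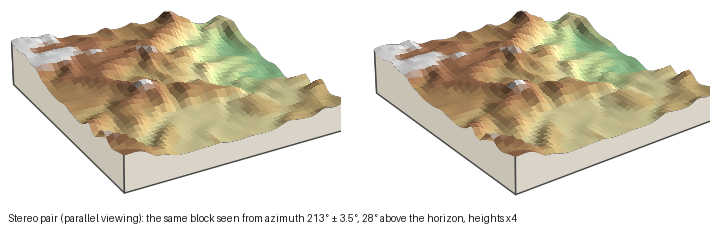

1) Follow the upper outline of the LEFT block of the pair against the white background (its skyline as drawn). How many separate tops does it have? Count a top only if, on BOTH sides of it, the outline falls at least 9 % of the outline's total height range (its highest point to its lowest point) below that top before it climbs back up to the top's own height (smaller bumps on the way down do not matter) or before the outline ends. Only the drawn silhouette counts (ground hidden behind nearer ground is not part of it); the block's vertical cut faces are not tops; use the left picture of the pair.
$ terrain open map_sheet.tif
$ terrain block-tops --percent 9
2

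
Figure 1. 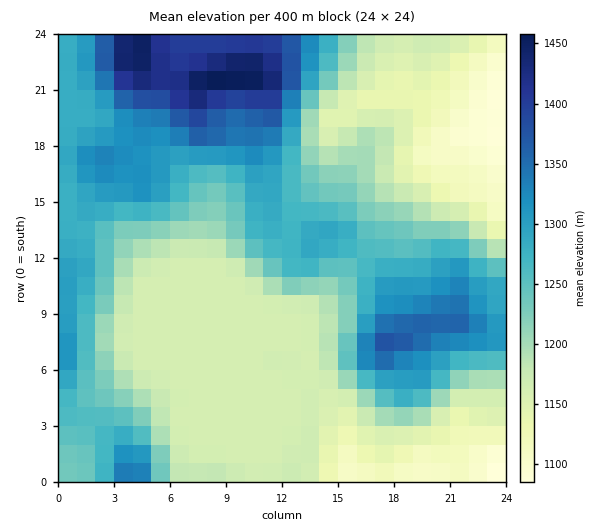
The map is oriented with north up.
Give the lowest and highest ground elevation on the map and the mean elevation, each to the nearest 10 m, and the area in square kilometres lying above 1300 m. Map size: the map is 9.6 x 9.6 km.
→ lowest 1080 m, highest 1470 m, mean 1230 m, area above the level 20.3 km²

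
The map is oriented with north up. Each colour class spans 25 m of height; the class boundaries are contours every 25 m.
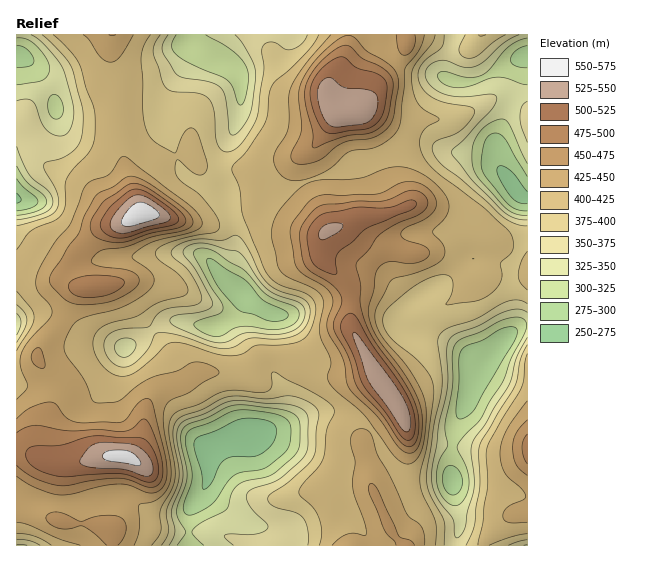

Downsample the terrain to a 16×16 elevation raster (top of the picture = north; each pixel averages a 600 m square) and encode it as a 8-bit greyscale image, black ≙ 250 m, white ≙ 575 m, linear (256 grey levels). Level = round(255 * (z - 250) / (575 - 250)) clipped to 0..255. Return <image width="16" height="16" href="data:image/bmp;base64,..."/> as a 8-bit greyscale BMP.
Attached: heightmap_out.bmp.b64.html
<image width="16" height="16" href="data:image/bmp;base64,Qk02BQAAAAAAADYEAAAoAAAAEAAAABAAAAABAAgAAAAAAAABAAATCwAAEwsAAAABAAAAAAAAAAAAAAEBAQACAgIAAwMDAAQEBAAFBQUABgYGAAcHBwAICAgACQkJAAoKCgALCwsADAwMAA0NDQAODg4ADw8PABAQEAAREREAEhISABMTEwAUFBQAFRUVABYWFgAXFxcAGBgYABkZGQAaGhoAGxsbABwcHAAdHR0AHh4eAB8fHwAgICAAISEhACIiIgAjIyMAJCQkACUlJQAmJiYAJycnACgoKAApKSkAKioqACsrKwAsLCwALS0tAC4uLgAvLy8AMDAwADExMQAyMjIAMzMzADQ0NAA1NTUANjY2ADc3NwA4ODgAOTk5ADo6OgA7OzsAPDw8AD09PQA+Pj4APz8/AEBAQABBQUEAQkJCAENDQwBEREQARUVFAEZGRgBHR0cASEhIAElJSQBKSkoAS0tLAExMTABNTU0ATk5OAE9PTwBQUFAAUVFRAFJSUgBTU1MAVFRUAFVVVQBWVlYAV1dXAFhYWABZWVkAWlpaAFtbWwBcXFwAXV1dAF5eXgBfX18AYGBgAGFhYQBiYmIAY2NjAGRkZABlZWUAZmZmAGdnZwBoaGgAaWlpAGpqagBra2sAbGxsAG1tbQBubm4Ab29vAHBwcABxcXEAcnJyAHNzcwB0dHQAdXV1AHZ2dgB3d3cAeHh4AHl5eQB6enoAe3t7AHx8fAB9fX0Afn5+AH9/fwCAgIAAgYGBAIKCggCDg4MAhISEAIWFhQCGhoYAh4eHAIiIiACJiYkAioqKAIuLiwCMjIwAjY2NAI6OjgCPj48AkJCQAJGRkQCSkpIAk5OTAJSUlACVlZUAlpaWAJeXlwCYmJgAmZmZAJqamgCbm5sAnJycAJ2dnQCenp4An5+fAKCgoAChoaEAoqKiAKOjowCkpKQApaWlAKampgCnp6cAqKioAKmpqQCqqqoAq6urAKysrACtra0Arq6uAK+vrwCwsLAAsbGxALKysgCzs7MAtLS0ALW1tQC2trYAt7e3ALi4uAC5ubkAurq6ALu7uwC8vLwAvb29AL6+vgC/v78AwMDAAMHBwQDCwsIAw8PDAMTExADFxcUAxsbGAMfHxwDIyMgAycnJAMrKygDLy8sAzMzMAM3NzQDOzs4Az8/PANDQ0ADR0dEA0tLSANPT0wDU1NQA1dXVANbW1gDX19cA2NjYANnZ2QDa2toA29vbANzc3ADd3d0A3t7eAN/f3wDg4OAA4eHhAOLi4gDj4+MA5OTkAOXl5QDm5uYA5+fnAOjo6ADp6ekA6urqAOvr6wDs7OwA7e3tAO7u7gDv7+8A8PDwAPHx8QDy8vIA8/PzAPT09AD19fUA9vb2APf39wD4+PgA+fn5APr6+gD7+/sA/Pz8AP39/QD+/v4A////AH+VnZZuOkhPWHOJl45eb3yUnpeShCcxUml+ipd9PGSIvcvT27IsFyREdYqMfTJhlbe2vL6YKxIPJ2eHm6s/VJSXmIuSknhUTVNvkc+rRS5wk5F+bYSKhH58hrPNhEoeTYKLdFdmXEpbYYrIj2lVMS93lpuJblszJkCEtoJvc2xXhqStnoFZJ1GKs7aXh3p6dXyTq7CMY1l2m8/ErJuHf3U8da3j1JFwf5G1wb6zi3U8R3CKn4l2cYKMjouRlHE8F1lbeYR3dmJ5lKuZjHpaMS9SRXZ/bm9UX4zN4rl7bFNGOk1/f2VTP1KDytO8bkJCPDVqioZYMTdYZpKul4pcYTc="/>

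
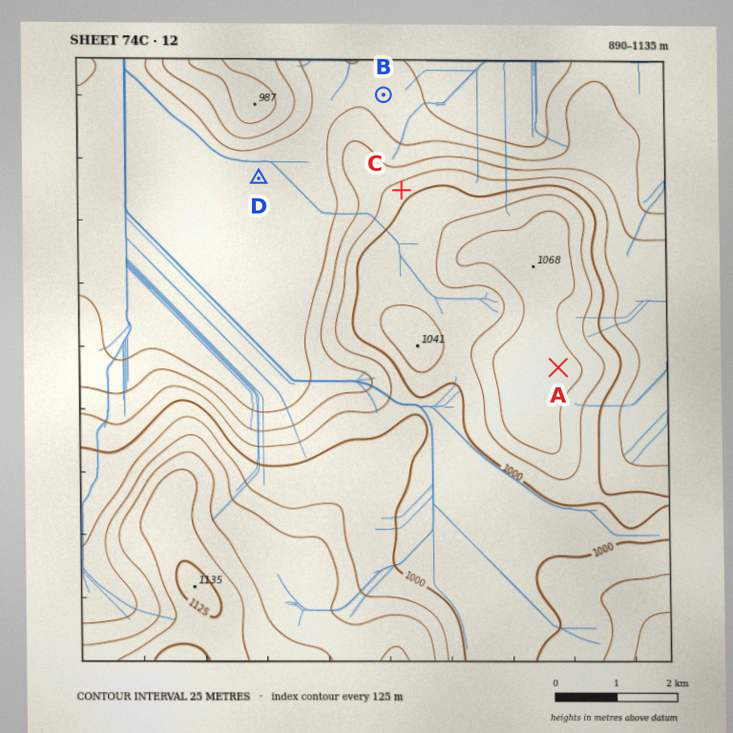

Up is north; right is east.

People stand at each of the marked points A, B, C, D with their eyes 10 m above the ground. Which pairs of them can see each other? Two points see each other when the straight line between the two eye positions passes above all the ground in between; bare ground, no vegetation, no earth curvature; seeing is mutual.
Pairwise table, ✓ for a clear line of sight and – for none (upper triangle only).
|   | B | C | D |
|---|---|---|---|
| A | – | – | – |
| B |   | ✓ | – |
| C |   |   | ✓ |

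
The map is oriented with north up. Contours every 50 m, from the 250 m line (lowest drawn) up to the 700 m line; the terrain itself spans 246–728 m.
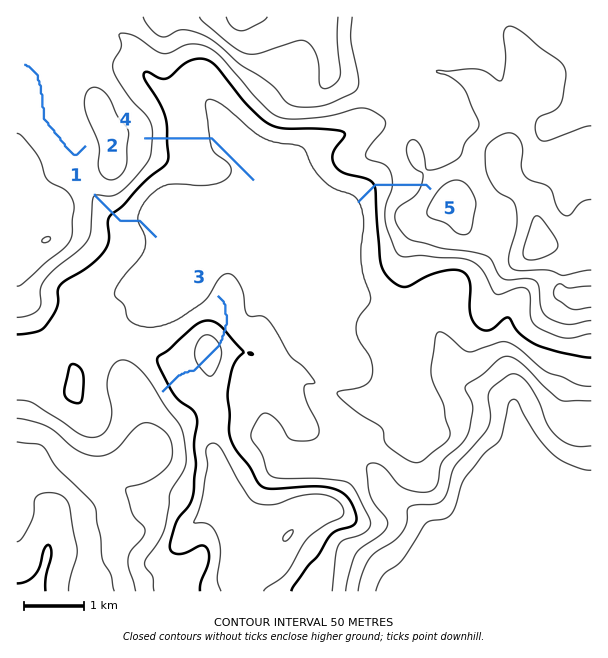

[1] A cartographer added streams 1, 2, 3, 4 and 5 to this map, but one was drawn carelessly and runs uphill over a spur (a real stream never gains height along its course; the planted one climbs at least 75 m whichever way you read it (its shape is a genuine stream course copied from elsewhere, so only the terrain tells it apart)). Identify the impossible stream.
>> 3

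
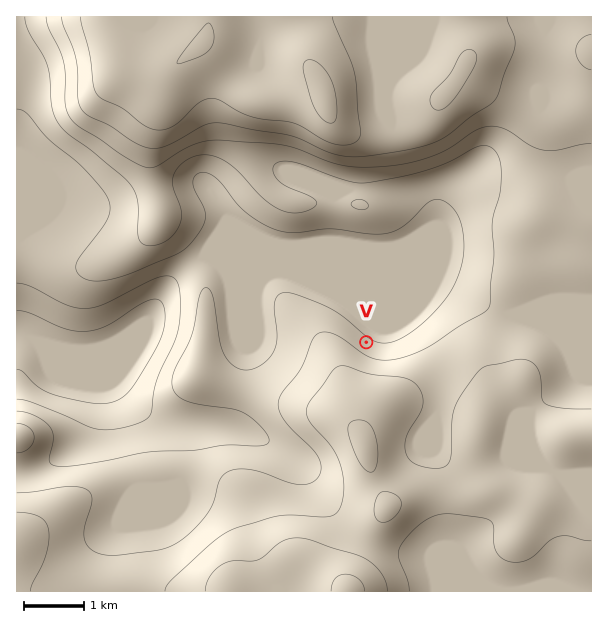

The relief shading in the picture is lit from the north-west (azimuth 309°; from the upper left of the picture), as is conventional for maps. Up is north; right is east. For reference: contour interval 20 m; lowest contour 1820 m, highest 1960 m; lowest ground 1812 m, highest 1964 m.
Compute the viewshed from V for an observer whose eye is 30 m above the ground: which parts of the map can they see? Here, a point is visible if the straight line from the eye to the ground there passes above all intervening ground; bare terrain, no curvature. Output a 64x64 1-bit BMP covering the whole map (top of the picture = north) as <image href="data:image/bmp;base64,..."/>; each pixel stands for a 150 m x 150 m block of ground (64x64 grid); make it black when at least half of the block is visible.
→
<image width="64" height="64" href="data:image/bmp;base64,Qk0+AgAAAAAAAD4AAAAoAAAAQAAAAEAAAAABAAEAAAAAAAACAAATCwAAEwsAAAIAAAAAAAAA////AAAAAAAAAAAAAAAAAAAAAAAAAAAAAAAAAAAAAAAAAAAAAAAAAAAAAAAAAAAAAAAAAAAAAADAAAAAAAAAAMAAAAAAAAAAwAAAAAAAAACAAAAAAAAAAAAAAAAAAAAAAAAAAAAAAAAAAAAAAAAAAAAAAAAAAAAAAAAAAAAAAABAAAAAAAAAAOAAAAAAAAAA8AAAAAAAIAzwAAAAAAAgD+AAAAAAAHAAAAAAAAAAcAAAAAAAAADwAAAAAAAH4fgAAAAIAA/7/wAAAAwAD///AAAADAAf//8AAAAMAB//+QAAAAwAP//wAAAADgA///AAAAAGAP//8AAAAAeB/////wIAB8P/////A8AH5/////8D8Afn/////wH4B///////AP4H//////8AP////////wAP////////AAP///////8AAf///////wAB////////AAD///////8AAP//////8AAA///4f//gAAH/+Hh//+AAAf/w////4AAH//D////wAA//+f////wAH////////wAf////////AP////4///8B5///+B///wHj///gD///AOH//4AP/w8AYP8AAAB8DwAA/gAAAAAPAAB+AAAAAA8AADwAAAAADwAAHAAAAAAfAAAMAAAAAB8AAAAAAAAAHgAAAAAAAAAAAAAAAAAAAAAAAAAAAAAAAA=="/>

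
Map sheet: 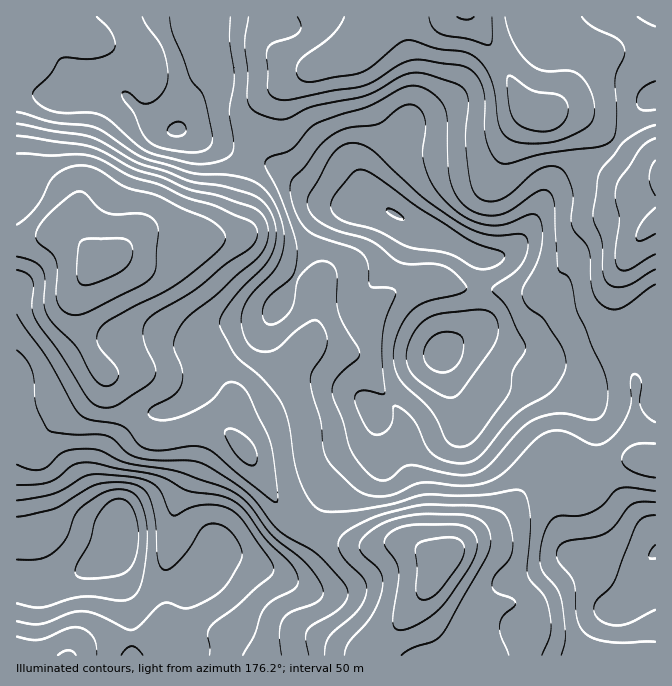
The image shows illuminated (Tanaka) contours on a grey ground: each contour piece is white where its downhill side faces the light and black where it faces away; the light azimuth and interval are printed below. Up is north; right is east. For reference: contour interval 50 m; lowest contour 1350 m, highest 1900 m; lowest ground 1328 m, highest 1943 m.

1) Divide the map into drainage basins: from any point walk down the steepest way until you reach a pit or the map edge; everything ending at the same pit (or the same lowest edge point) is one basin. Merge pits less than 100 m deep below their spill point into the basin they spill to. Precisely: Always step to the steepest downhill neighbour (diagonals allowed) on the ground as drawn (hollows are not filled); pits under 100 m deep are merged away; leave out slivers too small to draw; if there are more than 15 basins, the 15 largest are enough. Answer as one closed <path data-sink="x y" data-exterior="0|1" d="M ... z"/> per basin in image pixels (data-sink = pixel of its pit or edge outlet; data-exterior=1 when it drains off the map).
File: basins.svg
<path data-sink="105 258" data-exterior="0" d="M152 16l-136 1 0 565 19 6 12 0 33-15 27-15 10-9-3 8 2 10 8 21 7 29 0 37 3 2 43 0 6-28 1-28 5-12 9-6 8-18 11-8 13 0 42 15 12 0 11-7 13-14 6-13 9-30 10-17 15-17 23-20 5-15 0-20-3-6 21-16 31-30 17-12 11 39 13 22 49 38 38 37 5 12 3 25 7 20 7 7 9 4 18 0 30 10 11-1-5 7-5 16-5 8-8 8-10 5-11 13-11 31 67 1 1-336-19 14-42 10-30 15-13-1-24-9-23-3-23-12-7-1-7 1 8-7 3-9 2-60-44-24-29-11-24-15-7-2-22 2-25-7-15-7-33-25-17-8-40-12-46-20 5-24 9-15 11-12 0-8-10-14-10 2-7 3-3 4-5-18z"/><path data-sink="467 17" data-exterior="1" d="M655 16l-502 1 16 30 5 18 3-4 7-3 10-2 10 14 0 8-11 12-9 15-5 24 46 20 40 12 17 8 40 29 33 10 9-2 20 2 34 20 42 18 15 10 20 2 15-7 13-13 26-50 18-15 40-20 11-11 20-32 11-11 7-2z"/><path data-sink="442 558" data-exterior="0" d="M442 354l-17 12-31 30-21 16 3 6 0 20-5 15-23 20-15 17-10 17-9 30-6 13-13 14-11 7-12 0-42-15-13 0-11 8-8 18-9 6-5 12-5 56 409-1 11-31 11-13 10-5 8-8 13-30-9 0-30-10-18 0-9-4-7-7-7-20-3-25-5-12-38-37-49-38-13-22z"/><path data-sink="655 175" data-exterior="1" d="M655 98l-6 1-11 11-20 32-11 11-40 20-18 15-20 40-19 23-8 5-21 2-2 60-7 15 10 1 23 12 23 3 24 9 13 1 30-15 42-10 19-16z"/><path data-sink="67 655" data-exterior="1" d="M115 551l-35 22-33 15-12 0-19-4 1 72 116-1-2-1-2-47-13-40z"/>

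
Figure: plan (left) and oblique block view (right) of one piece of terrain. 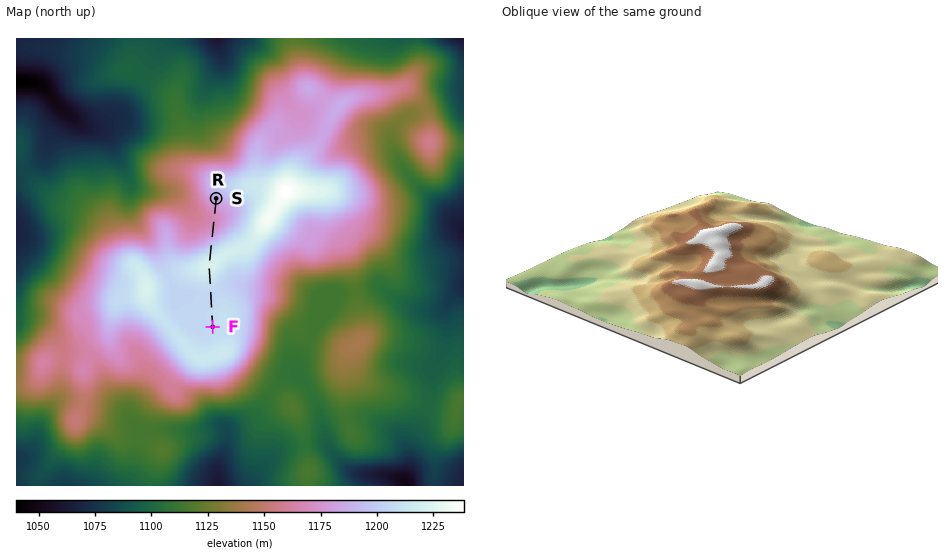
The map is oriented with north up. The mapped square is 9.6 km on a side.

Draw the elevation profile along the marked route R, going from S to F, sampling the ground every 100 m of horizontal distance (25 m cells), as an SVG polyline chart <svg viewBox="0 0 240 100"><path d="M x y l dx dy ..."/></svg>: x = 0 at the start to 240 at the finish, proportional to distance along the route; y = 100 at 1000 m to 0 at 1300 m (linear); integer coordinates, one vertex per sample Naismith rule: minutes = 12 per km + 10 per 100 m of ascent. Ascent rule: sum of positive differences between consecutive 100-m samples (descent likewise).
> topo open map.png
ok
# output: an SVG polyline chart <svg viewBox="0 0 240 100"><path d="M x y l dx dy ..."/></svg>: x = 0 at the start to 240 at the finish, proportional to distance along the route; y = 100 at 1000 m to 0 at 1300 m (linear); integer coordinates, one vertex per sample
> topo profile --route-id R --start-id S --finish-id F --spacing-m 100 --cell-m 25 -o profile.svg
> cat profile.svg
<svg viewBox="0 0 240 100"><path d="M0 38l9 2 8 1 9 2 9 1 8 0 9-1 9-1 9-2 8-3 9-2 9-3 8-3 9-2 9-1 8 0 9 1 9 1 9 2 8 1 9 0 9 1 8 0 9-1 9 0 8 0 9 0 9 0 5 0"/></svg>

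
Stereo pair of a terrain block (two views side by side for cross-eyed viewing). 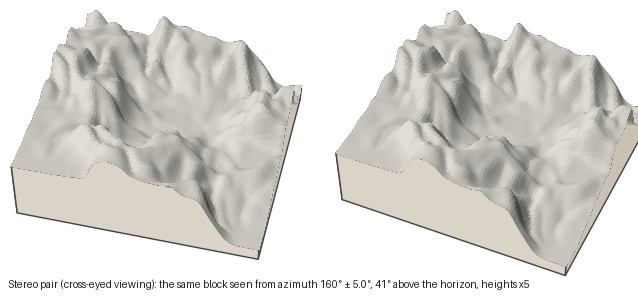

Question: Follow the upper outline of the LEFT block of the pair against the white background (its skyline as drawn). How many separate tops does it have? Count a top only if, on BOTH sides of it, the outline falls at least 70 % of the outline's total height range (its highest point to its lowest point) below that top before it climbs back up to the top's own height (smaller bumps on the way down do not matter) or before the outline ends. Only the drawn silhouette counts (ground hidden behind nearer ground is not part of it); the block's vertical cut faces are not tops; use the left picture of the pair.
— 0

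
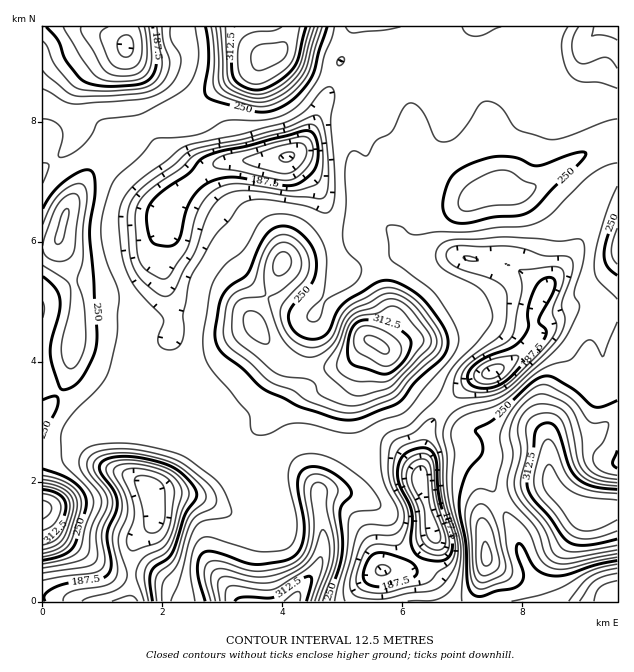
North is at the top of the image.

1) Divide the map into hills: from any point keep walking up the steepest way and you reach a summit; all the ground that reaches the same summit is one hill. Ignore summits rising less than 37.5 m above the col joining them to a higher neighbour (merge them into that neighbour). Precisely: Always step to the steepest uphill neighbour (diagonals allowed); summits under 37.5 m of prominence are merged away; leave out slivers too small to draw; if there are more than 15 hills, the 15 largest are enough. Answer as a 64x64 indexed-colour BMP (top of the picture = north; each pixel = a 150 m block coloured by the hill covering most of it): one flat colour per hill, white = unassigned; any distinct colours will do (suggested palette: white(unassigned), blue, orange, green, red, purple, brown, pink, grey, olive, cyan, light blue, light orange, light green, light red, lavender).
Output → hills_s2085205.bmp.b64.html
<image width="64" height="64" href="data:image/bmp;base64,Qk12CAAAAAAAAHYAAAAoAAAAQAAAAEAAAAABAAQAAAAAAAAIAAATCwAAEwsAABAAAAAAAAAA////ALR3HwAOf/8ALKAsACgn1gC9Z5QAS1aMAMJ34wB/f38AIr28AM++FwDox64AeLv/AIrfmACWmP8A1bDFACZmZmZmREREREREREREREREREIiIid3d3d3d3IiIiIiZmZmZmZEREREREREREREREREQiIiJ3d3d3d3ciIiIiJmZmZmZkRERERERERERERERERCIiJ3d3d3d3dyIiIiImZmZmZmREREREREREREREREREQiJ3d3d3d3dyIiIiIiZmZmZmZERERERERERERERERERERHd3d3d3d3IiIiIiJmZmZmZkRERERERERERERERERERER3d3d3d3IiIiIiImZmZmZmREREREREREREREREREREREd3d3d3ciIiIiIiZmZmZmZkRERERERERERERERERERER3d3d3dyIiIiIiJmZmZmZmZERERERERERERERERERERHd3d3dyIiIiIiImZmZmZmZkREREREERFEREREREREREd3d3d3IiIiIiIiZmZmZmZmRERERBEREURERERERERER3d3d3IiIiIiIiJmZmZmZmZEREQRERERRERERERERERHd3d3ciIiIiIiImZmZmZmZjERERERERFERERERERERHd3d3ciIiIiIiIiZmZmZmZjMxEREREREUREREREREREd3d3dyIiIiIiIiJmZmZmYzMzMRERERERRERERERERER3d3dyIiIiIiIiImZmZjMzMzMzERERERFEREREREREESd3dyIiIiIiIiIiVVVVMzMzMzMREREREURERERBERERIiIiIiIiIiIiIiJVVVMzMzMzMzEREREREUREQRERERESIiIiIiIiIiIiIlVVUzMzMzMzMRERERERERERERERERIiIiIiIiIiIiIiVVVTMzMzMzMREREREREREREREREREiIiIiIiIiIiIiJVVVMzMzMzMxERERERERERERERERERIiIiIiIiIiIiIlVVVTMzMzMzERERERERERERERERERESIiIiIiIiIiIiVVVVUzMzMzMRERERERERERERERERERIiIiIiIiIiIiJVVVVVMzMzMRERERERERERERERERERERIiIiIiIiIiIlVVVVVTMzMRERERERERERERERERERERESIiIiIiIiIiVVVVVVUzMxERERERERERERERERERERERESIiIiIiIiJVVVVVVVMzERERERERERERERERERERERERESIiIiIiIlVVVVVVVTMREREREREREREREREREREREREREiIiIiIiVVVVVVVVUxERERERERERERERERERERERERERIiIiIiJVVVVVVVVVERERERERERERERERERERERERERESIiIiIlVVVVVVVVURERERERERERERERERERERERERERIiIiIiVVVVVVVVVREREREREREREREREREREREREREREiIiIiJVVVVVVVVVERERERERERERERERERERERERERERESIiIVVVVVVVVVURERERERERERERERERERERERERERERERERVVVVVVVVVRERERERERERERERERERERERERERERERERFVVVVVVVVVEREREREREREREREREREREREREREREREREVVVVVVVVVERERERERERERERERERERERERERERERERERVVVVVVVVURERERERERERERERERERERERERERERERERFVVVVVVVVREREREREREREREREREREREREREREREREREVVVVVVVVVERERERERERERERERERERERERERERERERERVVVVVVVVURERERERERERERERERERERERERERERERERFVVVVVVVVVEREREREREREREREREREREREREREREREREVVVVVVVVVURERERERERERERERERERERERERERERERERVVVVVVVVVRERERERERERERERERERERERERERERERERFVVVVVVVVmYREREREREREREREREREREREREREREREREVVVVVVVVmZhERERERERERERERERERERERERERERERERVVVVVVVmZmYxERERERERERERERERERERERERERERERFVVVVVVmZmYzMRERERERERERERERERERERERERERERETVVVVVmZmZjMzERERERERERERERERERERERERERERERM1VVVmZmZjMzMzMzMzEREREREREREREREREREREREREzNVVmZmZjMzMzMzMzMzERERERERERERERERERERERETMzVmZmZjMzMzMzMzMzMRERERERERERERERERERERERMzNmZmZmMzMzMzMzMzMzEREREREREREREREREREREREzM2ZmZmMzMzMzMzMzMzMRERERERERERERERERERERETMzZmZmYzMzMzMzMzMzMzERERERERERERERERERERERMzNmZmYzMzMzMzMzMzMzMREREREREREREREREREREREzM2ZmZjMzMzMzMzMzMzMzERERERERERERERERERERETMzZmZmMzMzMzMzMzMzMzMRERERERERERERERERERERMzM2ZmYzMzMzMzMzMzMzMzEREREREREREREREREREREzMzNmZjMzMzMzMzMzMzMzMRERERERERERERERERERETMzMzNmMzMzMzMzMzMzMzMxEREREREiIiIiERERERERMzMzMzMzMzMzMzMzMzMzMzMREREREiIiIiIhEREREREzMzMzMzMzMzMzMzMzMzMzMxERERESIiIiIiIiIiIhETMzMzMzMzMzMzMzMzMzMzMzERERERIiIiIiIiIiIiIR"/>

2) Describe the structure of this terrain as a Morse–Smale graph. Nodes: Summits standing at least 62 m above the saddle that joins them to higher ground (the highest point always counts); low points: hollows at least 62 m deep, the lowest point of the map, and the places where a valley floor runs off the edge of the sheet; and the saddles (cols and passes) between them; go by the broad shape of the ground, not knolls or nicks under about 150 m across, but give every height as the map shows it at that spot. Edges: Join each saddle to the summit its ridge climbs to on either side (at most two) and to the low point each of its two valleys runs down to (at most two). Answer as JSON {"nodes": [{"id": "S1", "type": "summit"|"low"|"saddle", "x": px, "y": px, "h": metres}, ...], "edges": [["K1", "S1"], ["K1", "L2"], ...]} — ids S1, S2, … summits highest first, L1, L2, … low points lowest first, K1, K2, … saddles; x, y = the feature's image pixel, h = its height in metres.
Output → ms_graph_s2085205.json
{"nodes": [
{"id": "S1", "type": "summit", "x": 589, "y": 514, "h": 345},
{"id": "S2", "type": "summit", "x": 43, "y": 508, "h": 342},
{"id": "S3", "type": "summit", "x": 269, "y": 55, "h": 342},
{"id": "S4", "type": "summit", "x": 377, "y": 345, "h": 340},
{"id": "S5", "type": "summit", "x": 292, "y": 601, "h": 330},
{"id": "L1", "type": "low", "x": 152, "y": 499, "h": 130},
{"id": "L2", "type": "low", "x": 125, "y": 46, "h": 135},
{"id": "L3", "type": "low", "x": 421, "y": 481, "h": 140},
{"id": "L4", "type": "low", "x": 287, "y": 157, "h": 148},
{"id": "K1", "type": "saddle", "x": 374, "y": 261, "h": 239},
{"id": "K2", "type": "saddle", "x": 143, "y": 127, "h": 239},
{"id": "K3", "type": "saddle", "x": 53, "y": 162, "h": 238},
{"id": "K4", "type": "saddle", "x": 340, "y": 445, "h": 236},
{"id": "K5", "type": "saddle", "x": 185, "y": 411, "h": 233},
{"id": "K6", "type": "saddle", "x": 349, "y": 43, "h": 227},
{"id": "K7", "type": "saddle", "x": 131, "y": 576, "h": 161}],
"edges": [["K1", "S4"], ["K1", "L1"], ["K1", "L3"], ["K2", "S3"], ["K2", "S2"], ["K2", "L2"], ["K2", "L4"], ["K3", "S3"], ["K3", "S2"], ["K3", "L2"], ["K4", "S4"], ["K4", "S5"], ["K4", "L1"], ["K4", "L3"], ["K5", "S4"], ["K5", "L1"], ["K5", "L4"], ["K6", "S3"], ["K6", "S4"], ["K6", "L4"], ["K7", "S2"], ["K7", "S5"], ["K7", "L1"]]}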